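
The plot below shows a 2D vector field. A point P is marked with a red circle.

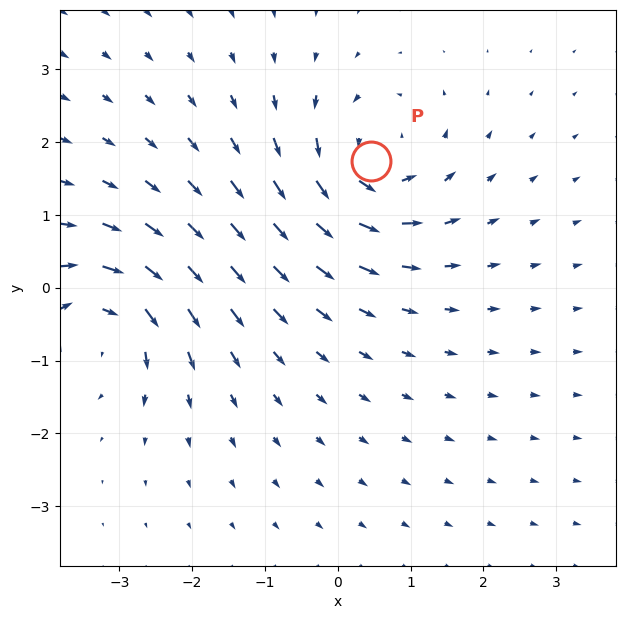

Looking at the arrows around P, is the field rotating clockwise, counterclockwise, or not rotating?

counterclockwise

Near P at (0.5, 1.7) the arrows circulate counterclockwise. The curl (z-component) there is about +5; positive curl means counterclockwise rotation.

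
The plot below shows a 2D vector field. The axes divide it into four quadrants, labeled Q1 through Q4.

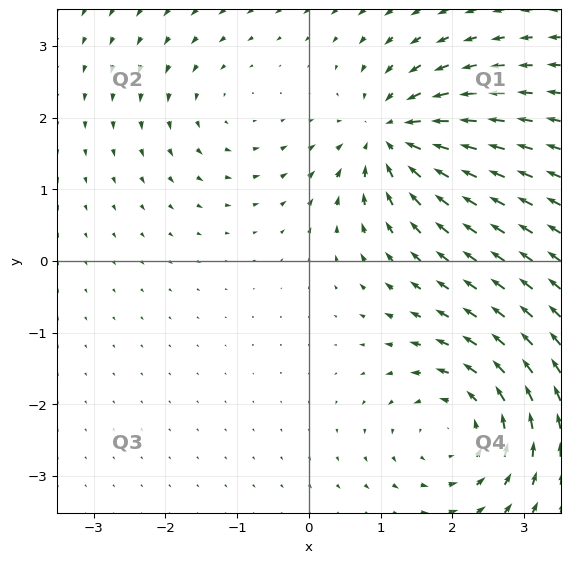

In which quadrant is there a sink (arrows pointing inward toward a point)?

Q1

The sink sits at approximately (1.2, 1.7), which lies in quadrant Q1. The divergence there is about -6, negative as expected for a sink.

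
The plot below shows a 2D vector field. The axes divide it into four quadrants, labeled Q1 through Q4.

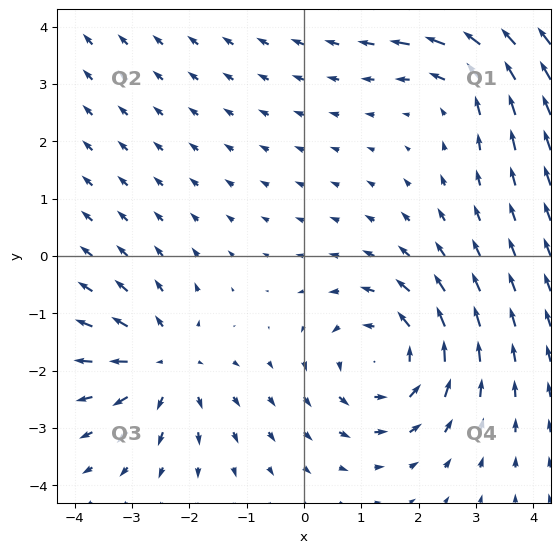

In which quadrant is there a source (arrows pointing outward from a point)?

Q3

The source sits at approximately (-2.4, -1.9), which lies in quadrant Q3. The divergence there is about +3, positive as expected for a source.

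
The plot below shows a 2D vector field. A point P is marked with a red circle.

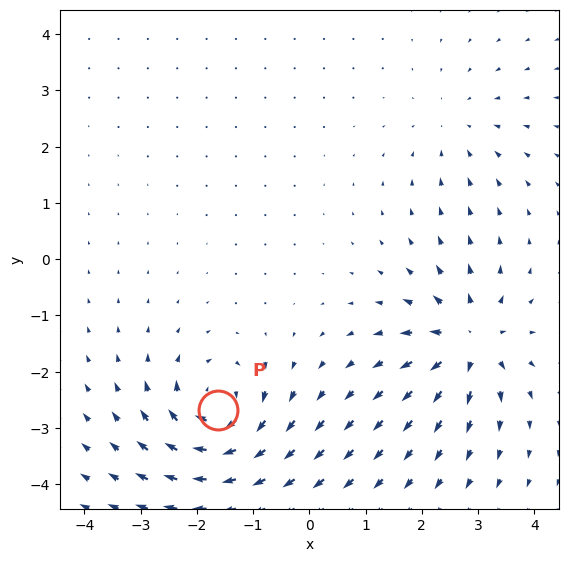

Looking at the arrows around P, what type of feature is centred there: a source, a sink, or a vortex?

At P (-1.6, -2.7) the arrows circulate clockwise. Divergence ≈0, curl about -7 — near-zero divergence with nonzero curl is a vortex.

vortex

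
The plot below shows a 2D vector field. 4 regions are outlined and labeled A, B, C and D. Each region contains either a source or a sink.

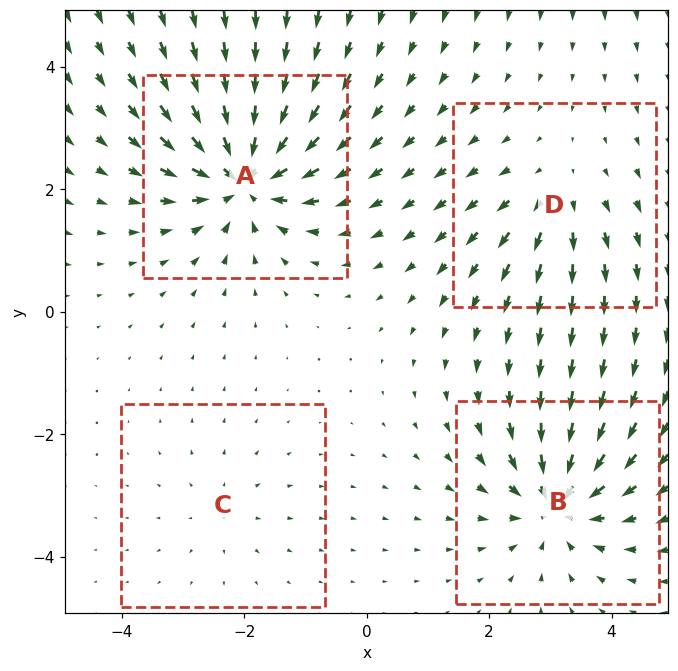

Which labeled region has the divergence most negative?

A

Divergence at each region's feature centre — A: about -8, B: about -6, C: about +2, D: about +4. Region A is most negative.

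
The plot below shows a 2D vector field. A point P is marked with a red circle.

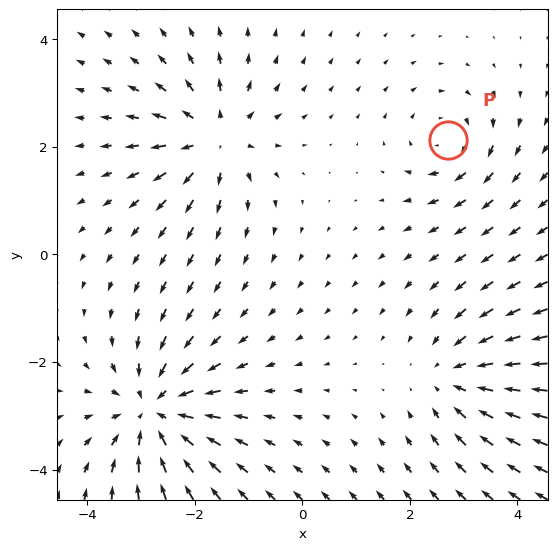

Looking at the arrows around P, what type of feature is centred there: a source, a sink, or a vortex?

At P (2.7, 2.1) the arrows circulate clockwise. Divergence ≈0, curl about -4 — near-zero divergence with nonzero curl is a vortex.

vortex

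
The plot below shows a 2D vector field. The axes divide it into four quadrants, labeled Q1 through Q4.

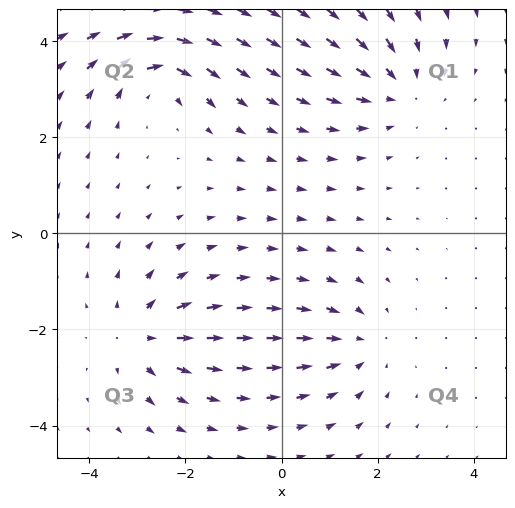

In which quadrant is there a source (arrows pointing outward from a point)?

The source sits at approximately (-2.9, -2.1), which lies in quadrant Q3. The divergence there is about +5, positive as expected for a source.

Q3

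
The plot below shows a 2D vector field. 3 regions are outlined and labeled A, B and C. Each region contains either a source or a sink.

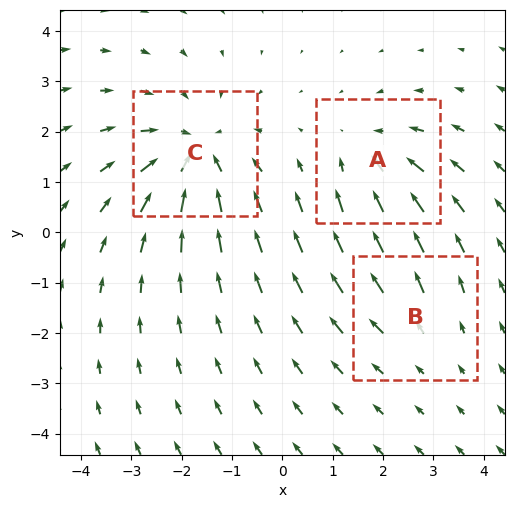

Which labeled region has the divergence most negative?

Divergence at each region's feature centre — A: about -3, B: about +2, C: about -4. Region C is most negative.

C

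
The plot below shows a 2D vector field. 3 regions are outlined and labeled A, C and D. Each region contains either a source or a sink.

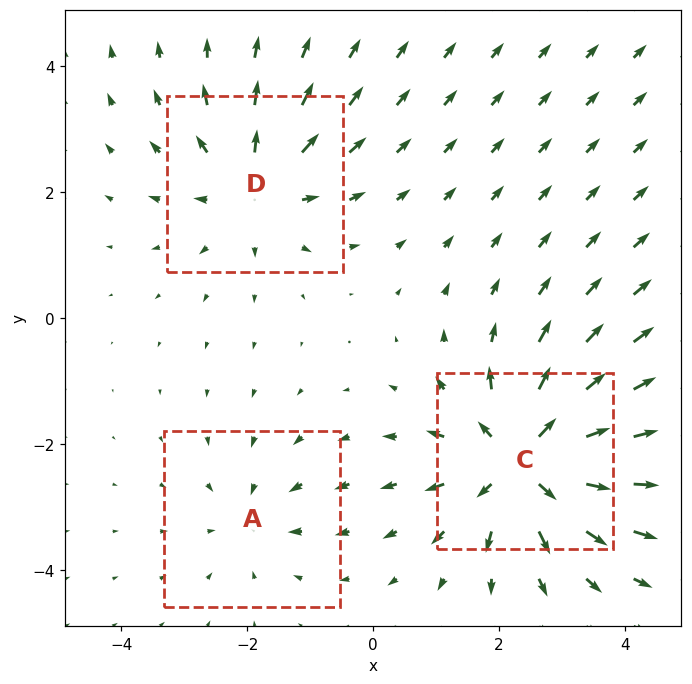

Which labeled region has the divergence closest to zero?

Divergence at each region's feature centre — A: about -2, C: about +5, D: about +3. Region A is closest to zero.

A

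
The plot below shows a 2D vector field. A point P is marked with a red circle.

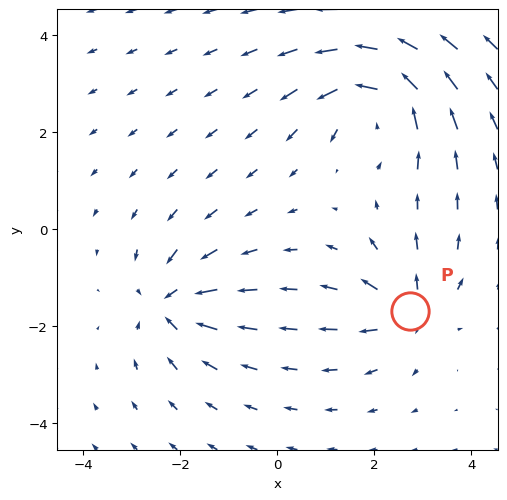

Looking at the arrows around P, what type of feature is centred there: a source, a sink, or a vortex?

At P (2.7, -1.7) the arrows spread outward. Divergence about +4, curl ≈0 — positive divergence with near-zero curl is a source.

source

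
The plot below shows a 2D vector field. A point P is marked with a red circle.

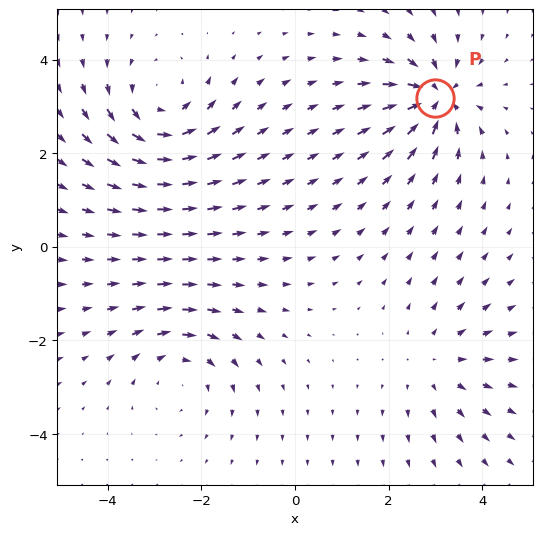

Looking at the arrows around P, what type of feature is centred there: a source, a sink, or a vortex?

sink

At P (3.0, 3.2) the arrows converge inward. Divergence about -5, curl ≈0 — negative divergence with near-zero curl is a sink.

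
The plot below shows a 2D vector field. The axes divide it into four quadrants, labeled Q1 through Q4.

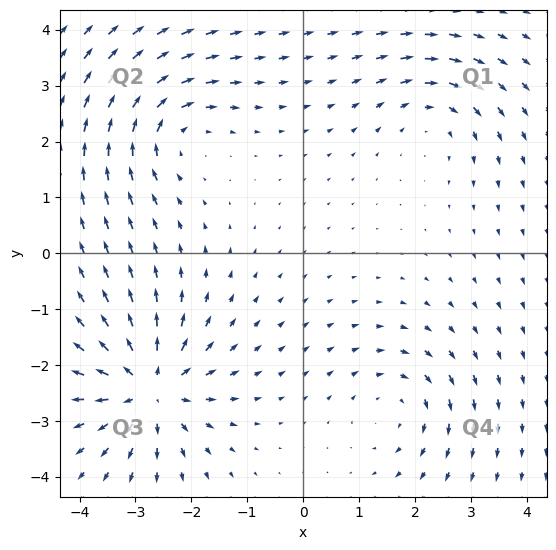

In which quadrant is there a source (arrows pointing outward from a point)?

The source sits at approximately (-2.7, -2.4), which lies in quadrant Q3. The divergence there is about +6, positive as expected for a source.

Q3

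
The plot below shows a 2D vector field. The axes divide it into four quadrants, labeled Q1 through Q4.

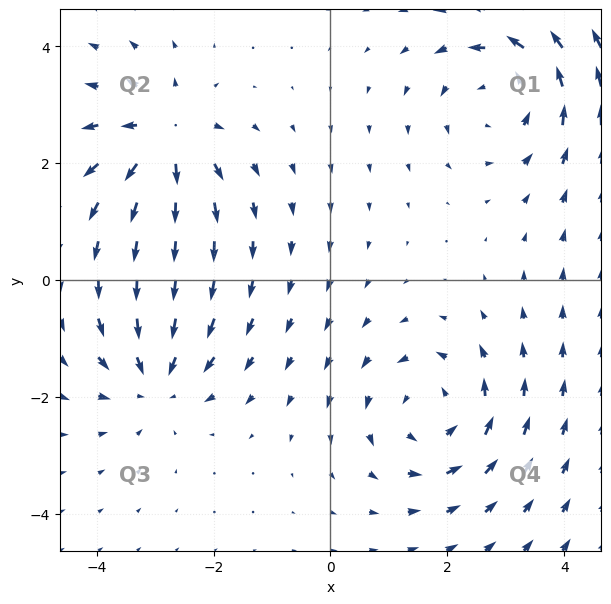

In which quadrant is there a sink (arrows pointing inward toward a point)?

Q3

The sink sits at approximately (-3.0, -1.7), which lies in quadrant Q3. The divergence there is about -4, negative as expected for a sink.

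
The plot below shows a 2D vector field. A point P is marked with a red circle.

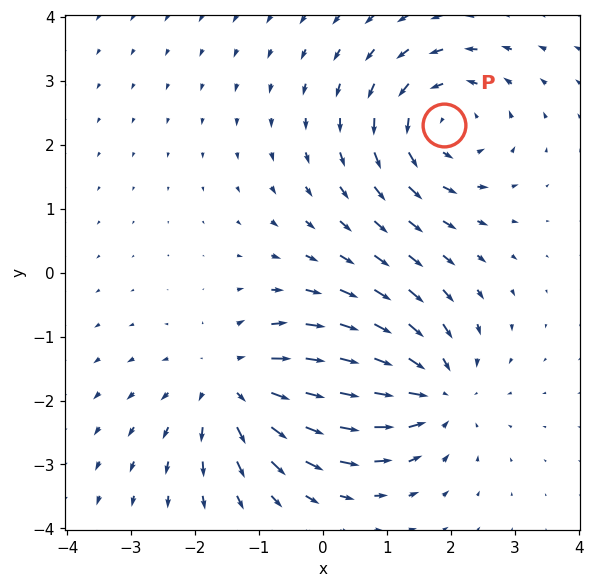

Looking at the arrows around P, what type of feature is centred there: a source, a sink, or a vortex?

At P (1.9, 2.3) the arrows circulate counterclockwise. Divergence ≈0, curl about +5 — near-zero divergence with nonzero curl is a vortex.

vortex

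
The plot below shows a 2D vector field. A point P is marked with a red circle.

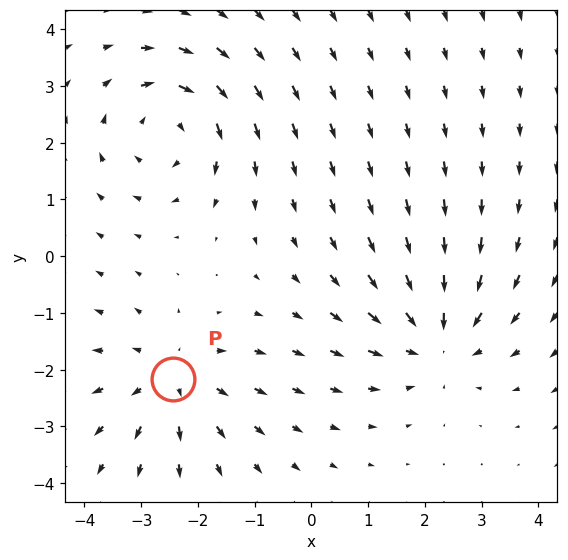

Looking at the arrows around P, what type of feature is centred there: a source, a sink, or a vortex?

At P (-2.4, -2.2) the arrows spread outward. Divergence about +4, curl ≈0 — positive divergence with near-zero curl is a source.

source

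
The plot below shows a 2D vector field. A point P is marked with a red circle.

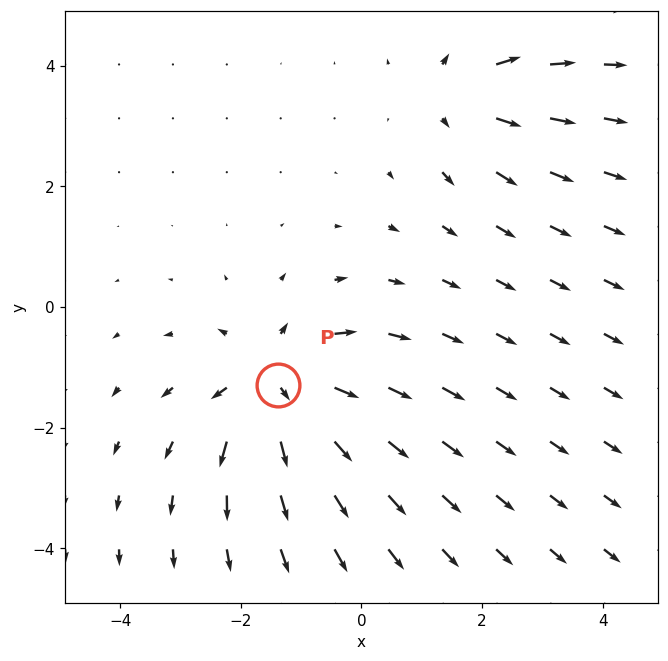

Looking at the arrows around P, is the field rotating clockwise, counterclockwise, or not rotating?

not rotating

Near P at (-1.4, -1.3) the arrows show no circulation. The curl there is ≈0.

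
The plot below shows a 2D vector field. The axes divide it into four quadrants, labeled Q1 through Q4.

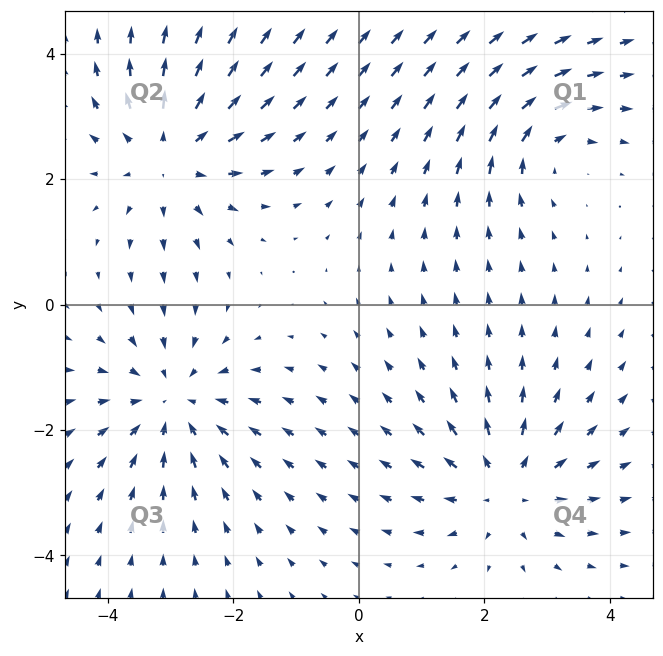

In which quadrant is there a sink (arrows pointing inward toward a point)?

Q3

The sink sits at approximately (-3.0, -1.6), which lies in quadrant Q3. The divergence there is about -4, negative as expected for a sink.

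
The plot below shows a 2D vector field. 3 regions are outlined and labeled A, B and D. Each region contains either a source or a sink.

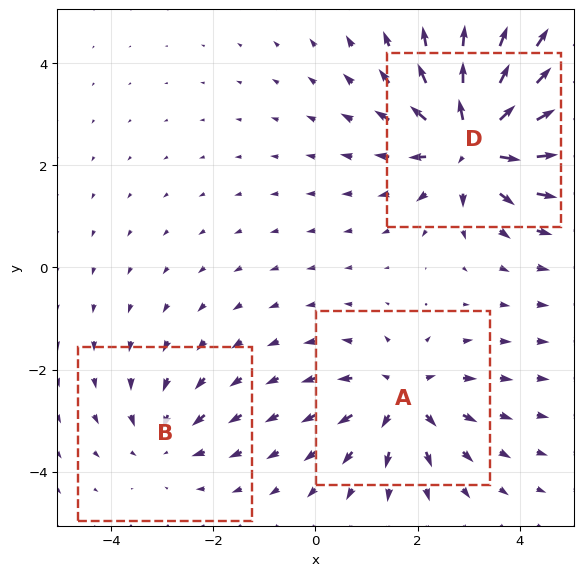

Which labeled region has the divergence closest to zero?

Divergence at each region's feature centre — A: about +4, B: about -2, D: about +6. Region B is closest to zero.

B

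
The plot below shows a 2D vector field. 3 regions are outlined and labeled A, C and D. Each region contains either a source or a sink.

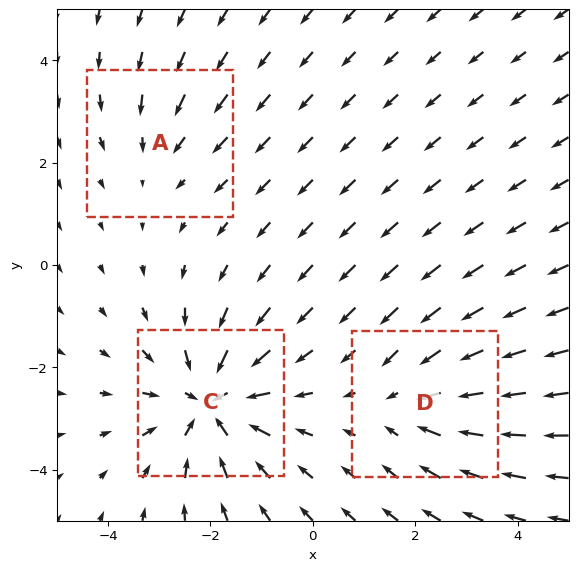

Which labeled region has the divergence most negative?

C

Divergence at each region's feature centre — A: about -2, C: about -5, D: about -3. Region C is most negative.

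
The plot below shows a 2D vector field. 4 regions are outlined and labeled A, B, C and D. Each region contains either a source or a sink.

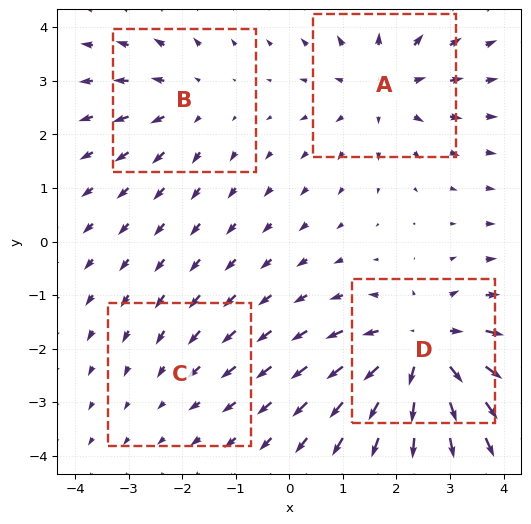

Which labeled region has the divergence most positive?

D

Divergence at each region's feature centre — A: about +4, B: about +3, C: about -2, D: about +7. Region D is most positive.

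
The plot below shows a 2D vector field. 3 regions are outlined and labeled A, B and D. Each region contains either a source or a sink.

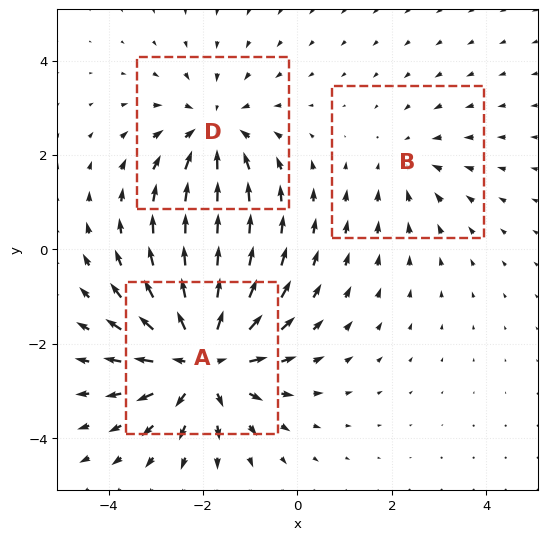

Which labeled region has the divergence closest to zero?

B

Divergence at each region's feature centre — A: about +5, B: about -2, D: about -3. Region B is closest to zero.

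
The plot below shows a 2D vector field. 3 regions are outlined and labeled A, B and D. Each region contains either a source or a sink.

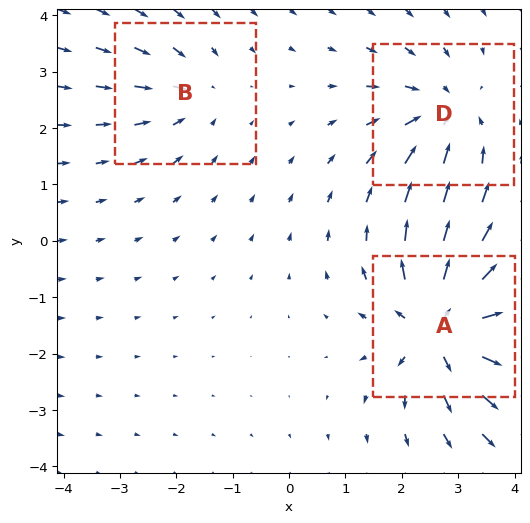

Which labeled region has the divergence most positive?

Divergence at each region's feature centre — A: about +5, B: about -2, D: about -3. Region A is most positive.

A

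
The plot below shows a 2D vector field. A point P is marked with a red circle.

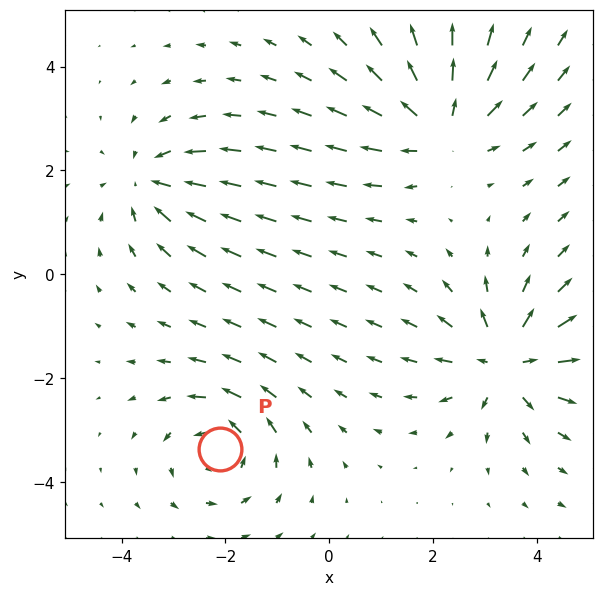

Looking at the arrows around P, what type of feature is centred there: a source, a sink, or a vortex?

vortex

At P (-2.1, -3.4) the arrows circulate counterclockwise. Divergence ≈0, curl about +4 — near-zero divergence with nonzero curl is a vortex.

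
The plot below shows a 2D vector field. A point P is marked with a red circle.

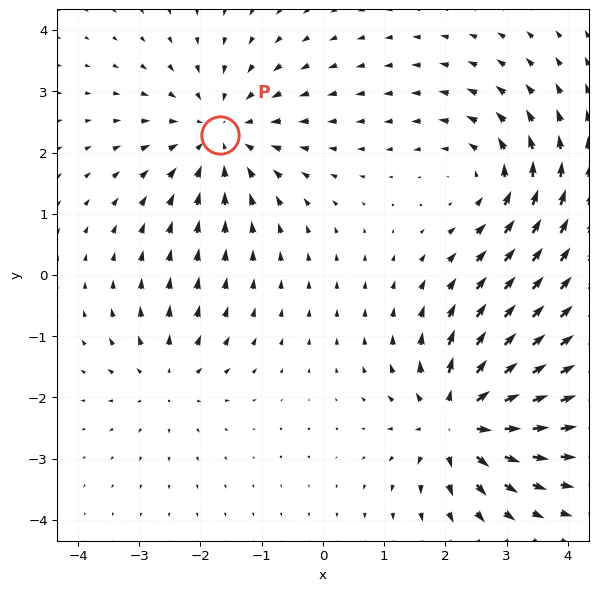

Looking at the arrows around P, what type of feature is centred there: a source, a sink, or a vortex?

At P (-1.7, 2.3) the arrows converge inward. Divergence about -4, curl ≈0 — negative divergence with near-zero curl is a sink.

sink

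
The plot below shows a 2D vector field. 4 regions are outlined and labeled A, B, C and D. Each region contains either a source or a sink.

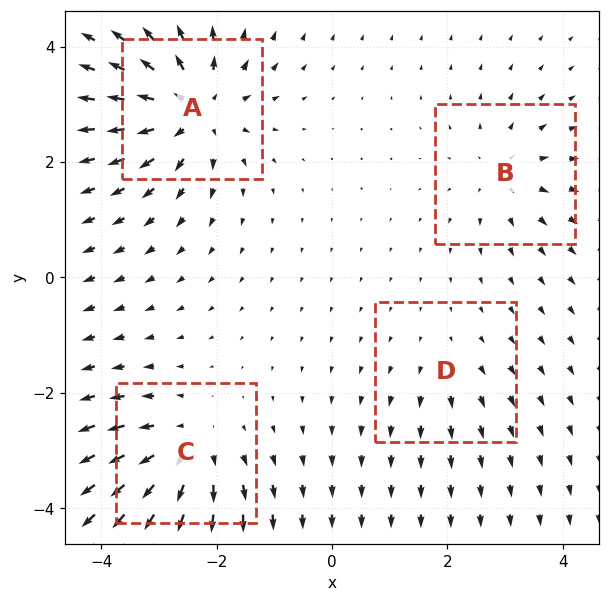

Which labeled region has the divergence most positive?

A

Divergence at each region's feature centre — A: about +7, B: about +4, C: about +6, D: about +2. Region A is most positive.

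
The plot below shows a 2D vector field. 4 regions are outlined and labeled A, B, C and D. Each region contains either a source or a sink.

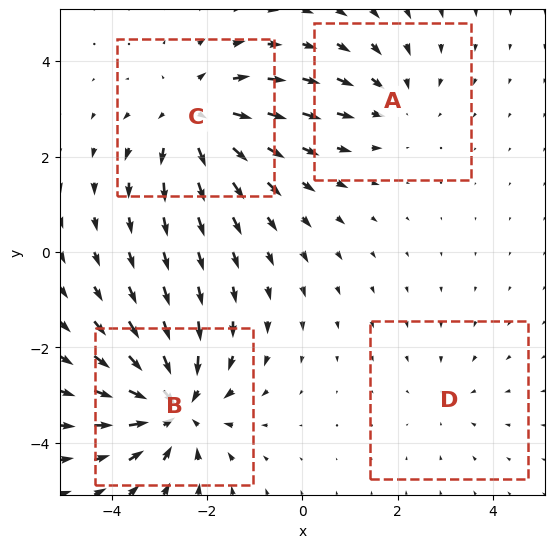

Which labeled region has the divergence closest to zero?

Divergence at each region's feature centre — A: about -3, B: about -6, C: about +5, D: about -2. Region D is closest to zero.

D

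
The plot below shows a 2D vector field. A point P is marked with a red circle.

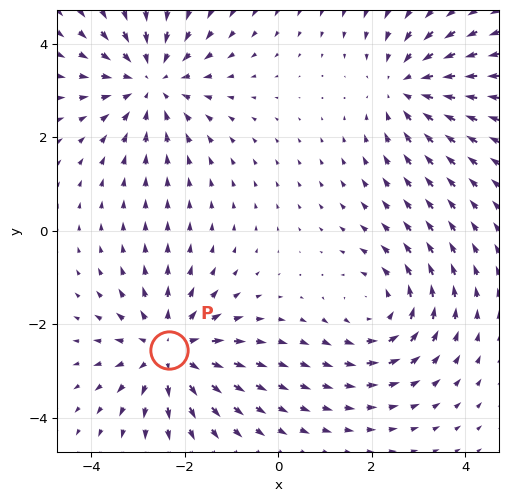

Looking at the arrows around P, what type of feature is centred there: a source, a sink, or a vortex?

source

At P (-2.3, -2.6) the arrows spread outward. Divergence about +5, curl ≈0 — positive divergence with near-zero curl is a source.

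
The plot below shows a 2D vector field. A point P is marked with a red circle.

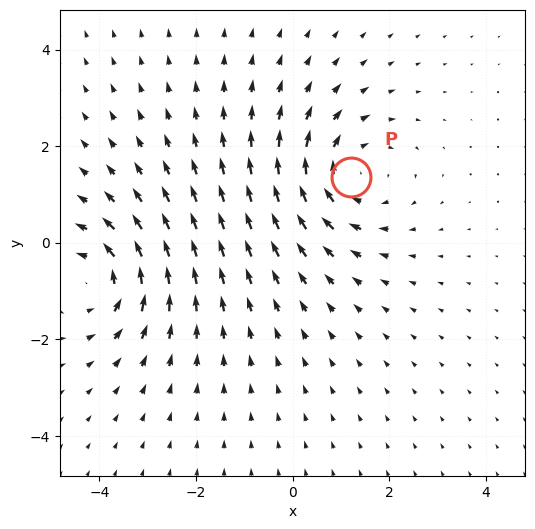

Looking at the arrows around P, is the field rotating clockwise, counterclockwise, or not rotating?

clockwise

Near P at (1.2, 1.4) the arrows circulate clockwise. The curl (z-component) there is about -4; negative curl means clockwise rotation.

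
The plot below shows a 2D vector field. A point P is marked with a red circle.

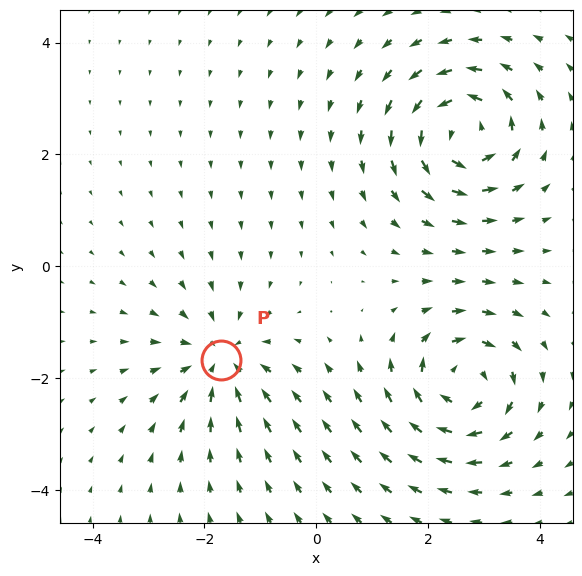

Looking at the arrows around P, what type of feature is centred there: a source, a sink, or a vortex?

At P (-1.7, -1.7) the arrows converge inward. Divergence about -4, curl ≈0 — negative divergence with near-zero curl is a sink.

sink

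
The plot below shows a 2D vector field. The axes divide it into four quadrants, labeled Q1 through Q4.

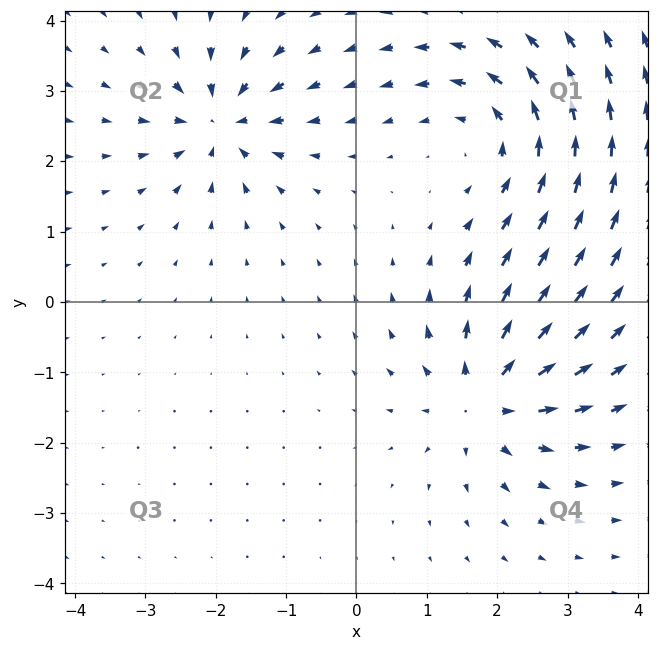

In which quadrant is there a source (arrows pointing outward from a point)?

Q4

The source sits at approximately (1.8, -1.4), which lies in quadrant Q4. The divergence there is about +6, positive as expected for a source.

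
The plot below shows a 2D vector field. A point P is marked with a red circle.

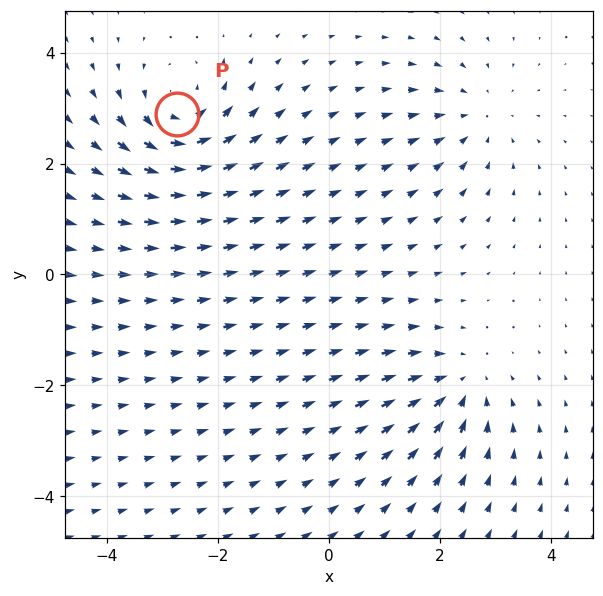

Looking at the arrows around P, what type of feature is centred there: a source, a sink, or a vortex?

vortex

At P (-2.7, 2.9) the arrows circulate counterclockwise. Divergence ≈0, curl about +4 — near-zero divergence with nonzero curl is a vortex.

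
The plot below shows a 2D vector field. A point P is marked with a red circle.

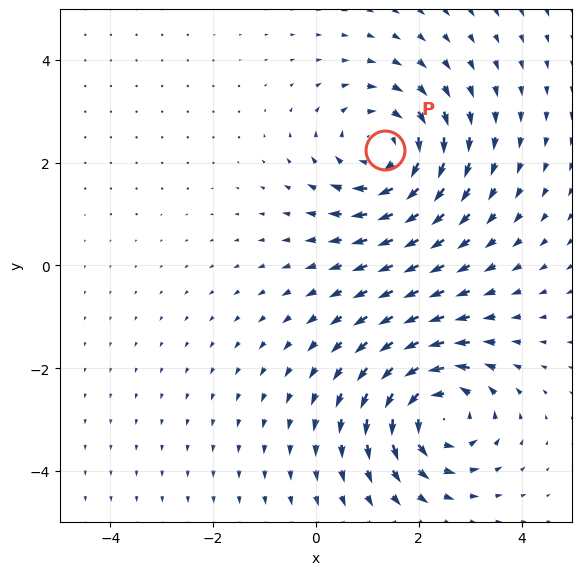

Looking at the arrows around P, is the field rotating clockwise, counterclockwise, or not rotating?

Near P at (1.3, 2.2) the arrows circulate clockwise. The curl (z-component) there is about -4; negative curl means clockwise rotation.

clockwise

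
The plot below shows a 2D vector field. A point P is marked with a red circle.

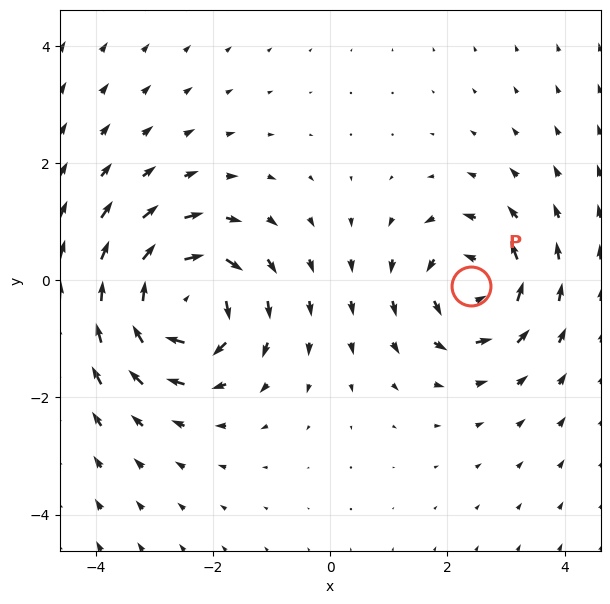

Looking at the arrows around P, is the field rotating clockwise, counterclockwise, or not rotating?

counterclockwise

Near P at (2.4, -0.1) the arrows circulate counterclockwise. The curl (z-component) there is about +5; positive curl means counterclockwise rotation.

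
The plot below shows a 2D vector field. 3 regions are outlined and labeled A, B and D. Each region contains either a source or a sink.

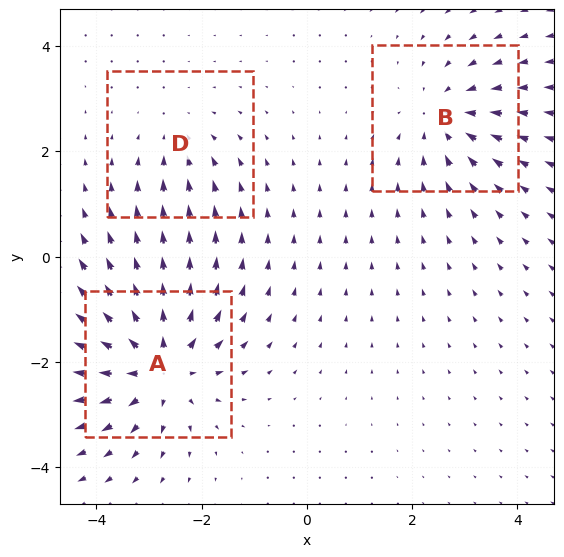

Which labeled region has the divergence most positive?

Divergence at each region's feature centre — A: about +5, B: about -3, D: about -2. Region A is most positive.

A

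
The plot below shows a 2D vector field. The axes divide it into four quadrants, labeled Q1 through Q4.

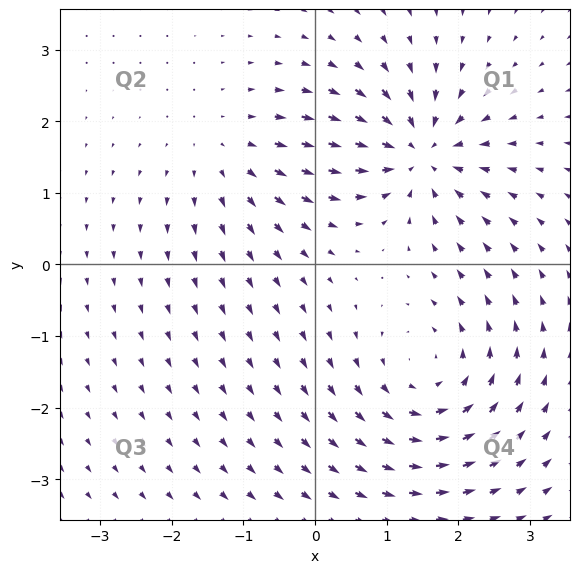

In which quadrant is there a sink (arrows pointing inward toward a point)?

The sink sits at approximately (1.5, 1.6), which lies in quadrant Q1. The divergence there is about -6, negative as expected for a sink.

Q1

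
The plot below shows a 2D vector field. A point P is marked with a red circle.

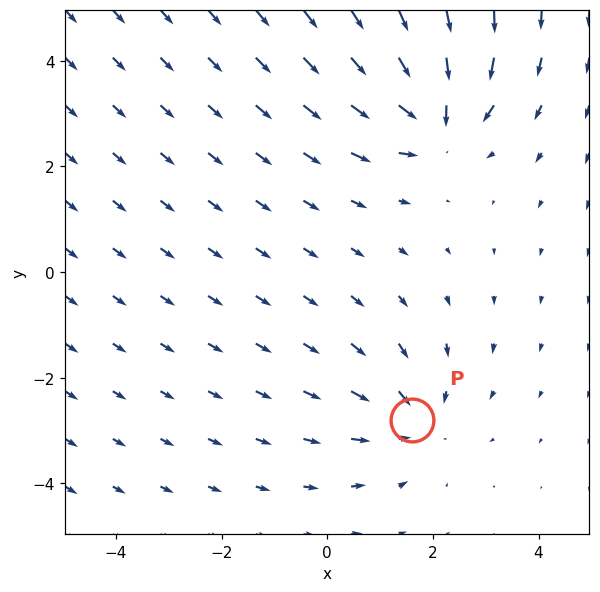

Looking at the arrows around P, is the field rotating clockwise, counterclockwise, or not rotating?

Near P at (1.6, -2.8) the arrows show no circulation. The curl there is ≈0.

not rotating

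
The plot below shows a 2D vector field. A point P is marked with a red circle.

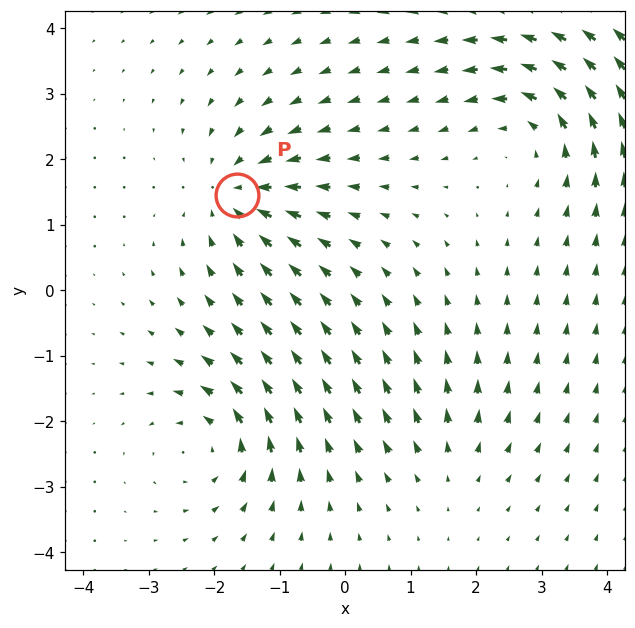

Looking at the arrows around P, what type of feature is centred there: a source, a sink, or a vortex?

sink

At P (-1.7, 1.5) the arrows converge inward. Divergence about -5, curl ≈0 — negative divergence with near-zero curl is a sink.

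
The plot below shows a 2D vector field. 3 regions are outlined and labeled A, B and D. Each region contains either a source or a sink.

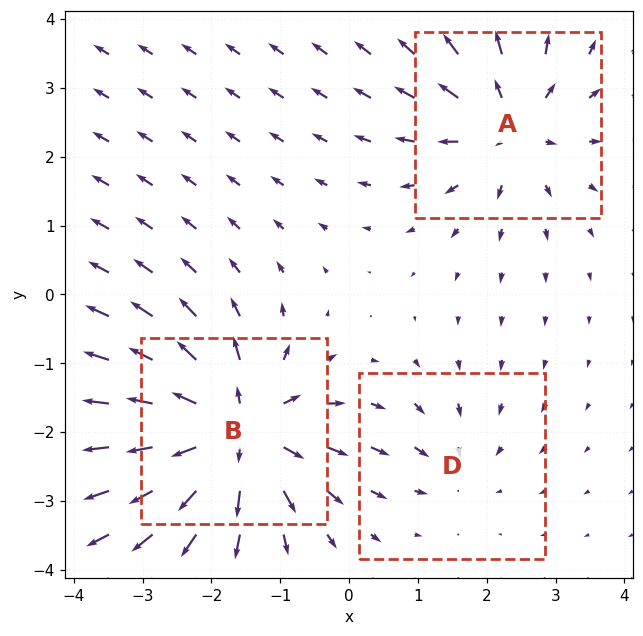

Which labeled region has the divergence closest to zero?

D

Divergence at each region's feature centre — A: about +4, B: about +6, D: about -2. Region D is closest to zero.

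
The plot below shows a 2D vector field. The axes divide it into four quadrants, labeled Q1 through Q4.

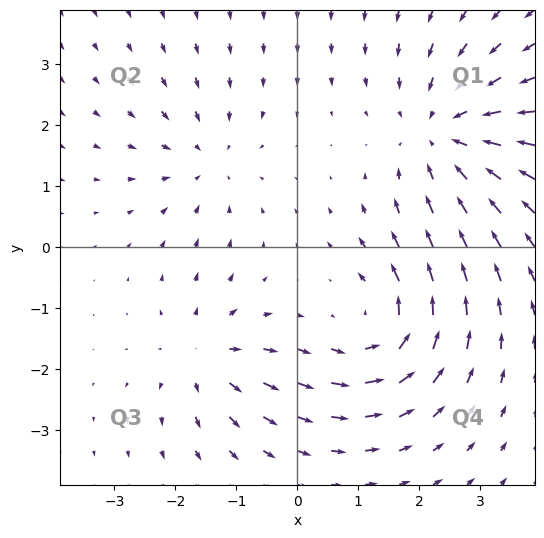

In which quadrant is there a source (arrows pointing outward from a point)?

The source sits at approximately (-1.5, -1.8), which lies in quadrant Q3. The divergence there is about +4, positive as expected for a source.

Q3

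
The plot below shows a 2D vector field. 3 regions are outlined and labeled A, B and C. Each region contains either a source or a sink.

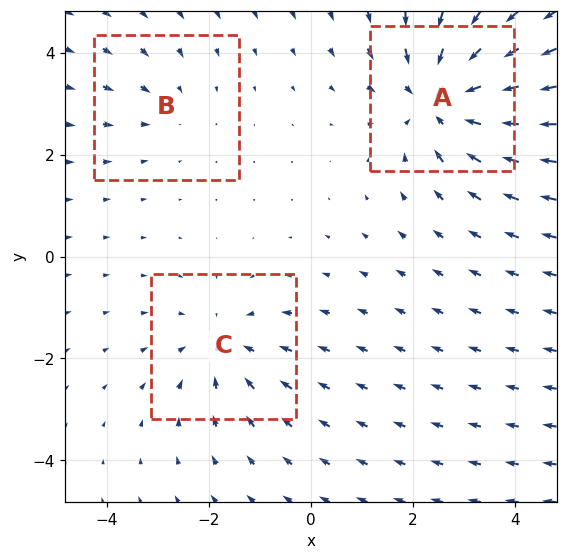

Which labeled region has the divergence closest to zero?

B

Divergence at each region's feature centre — A: about -5, B: about -2, C: about -3. Region B is closest to zero.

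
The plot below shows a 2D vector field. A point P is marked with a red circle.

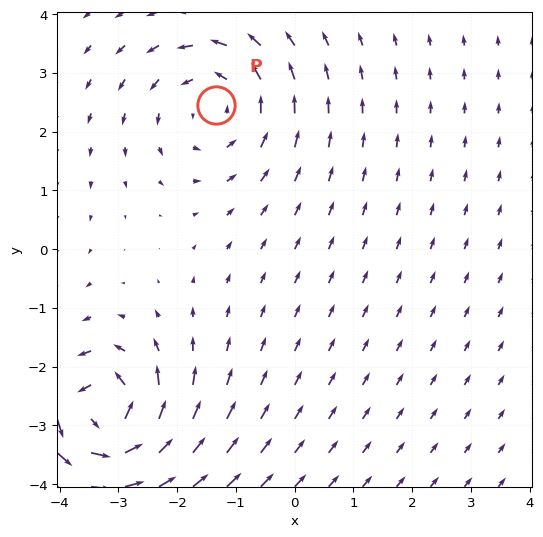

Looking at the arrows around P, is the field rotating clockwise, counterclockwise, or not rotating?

counterclockwise

Near P at (-1.3, 2.5) the arrows circulate counterclockwise. The curl (z-component) there is about +3; positive curl means counterclockwise rotation.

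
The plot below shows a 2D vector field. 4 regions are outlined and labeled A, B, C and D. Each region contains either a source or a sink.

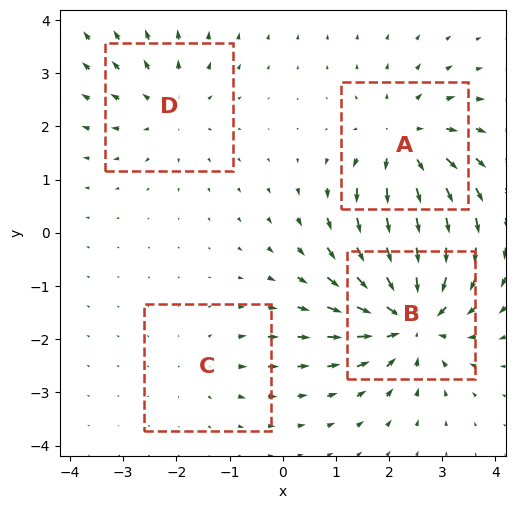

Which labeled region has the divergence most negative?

B

Divergence at each region's feature centre — A: about +5, B: about -7, C: about +2, D: about +3. Region B is most negative.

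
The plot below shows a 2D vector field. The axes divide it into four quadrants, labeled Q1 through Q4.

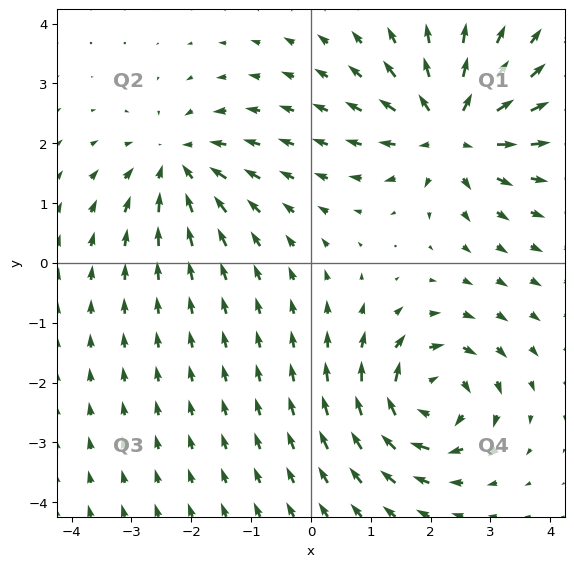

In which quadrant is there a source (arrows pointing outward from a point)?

Q1

The source sits at approximately (2.3, 2.2), which lies in quadrant Q1. The divergence there is about +6, positive as expected for a source.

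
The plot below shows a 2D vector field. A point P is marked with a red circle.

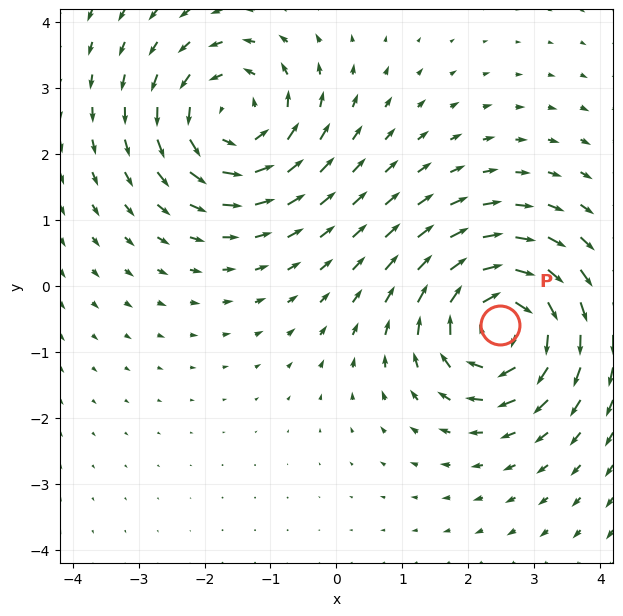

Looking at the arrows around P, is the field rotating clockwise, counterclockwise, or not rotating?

clockwise

Near P at (2.5, -0.6) the arrows circulate clockwise. The curl (z-component) there is about -6; negative curl means clockwise rotation.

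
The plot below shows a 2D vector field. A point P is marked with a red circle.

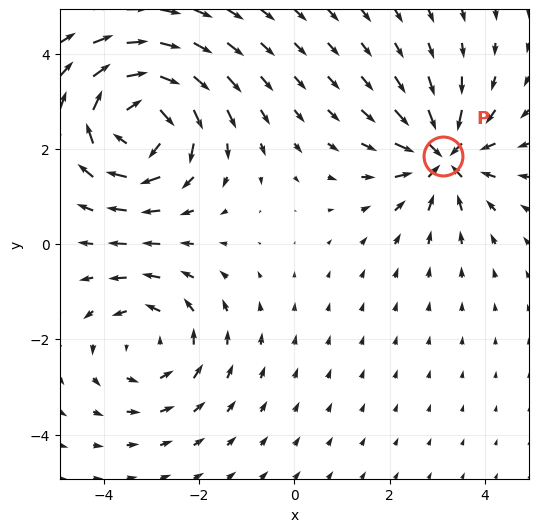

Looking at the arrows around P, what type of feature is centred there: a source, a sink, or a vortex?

sink

At P (3.1, 1.8) the arrows converge inward. Divergence about -4, curl ≈0 — negative divergence with near-zero curl is a sink.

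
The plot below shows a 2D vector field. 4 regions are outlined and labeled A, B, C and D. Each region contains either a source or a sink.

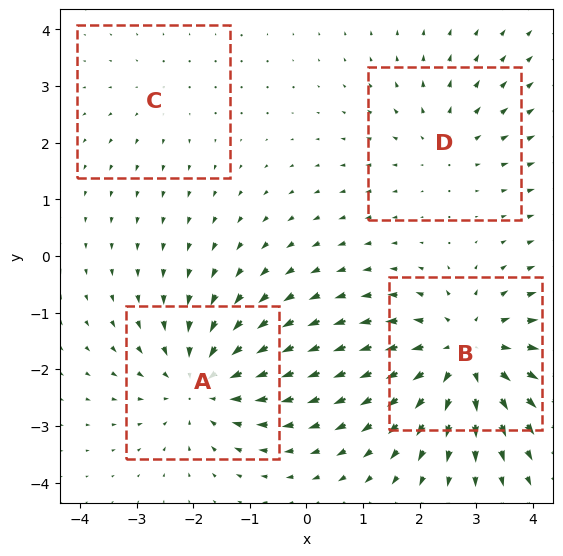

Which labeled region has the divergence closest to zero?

C

Divergence at each region's feature centre — A: about -5, B: about +5, C: about +2, D: about +3. Region C is closest to zero.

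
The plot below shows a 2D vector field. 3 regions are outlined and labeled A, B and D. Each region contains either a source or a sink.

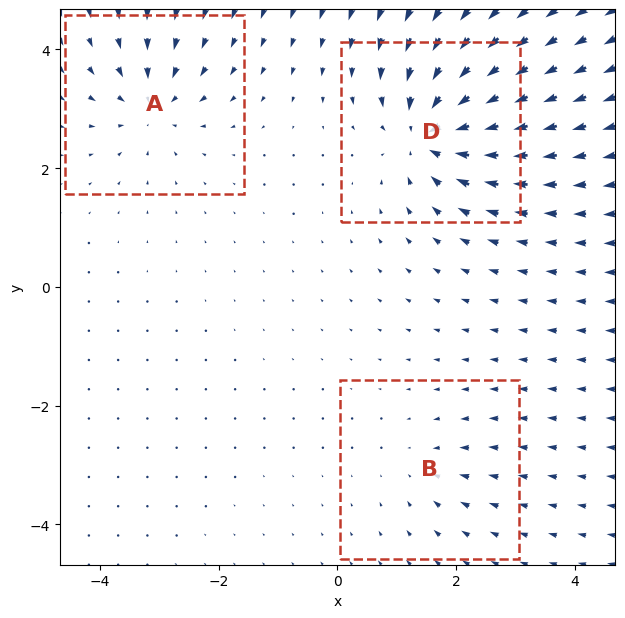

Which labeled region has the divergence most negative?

Divergence at each region's feature centre — A: about -4, B: about -2, D: about -7. Region D is most negative.

D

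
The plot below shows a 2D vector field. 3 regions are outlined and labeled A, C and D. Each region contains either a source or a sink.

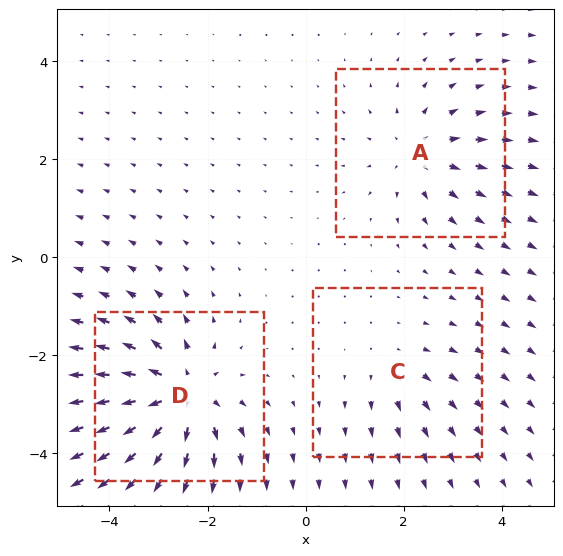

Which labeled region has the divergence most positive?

D

Divergence at each region's feature centre — A: about +3, C: about +2, D: about +6. Region D is most positive.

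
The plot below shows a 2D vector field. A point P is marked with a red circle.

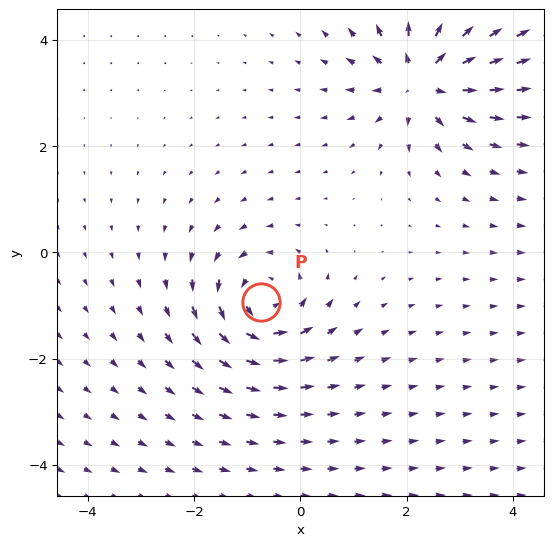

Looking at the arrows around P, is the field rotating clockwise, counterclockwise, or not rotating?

Near P at (-0.7, -0.9) the arrows circulate counterclockwise. The curl (z-component) there is about +5; positive curl means counterclockwise rotation.

counterclockwise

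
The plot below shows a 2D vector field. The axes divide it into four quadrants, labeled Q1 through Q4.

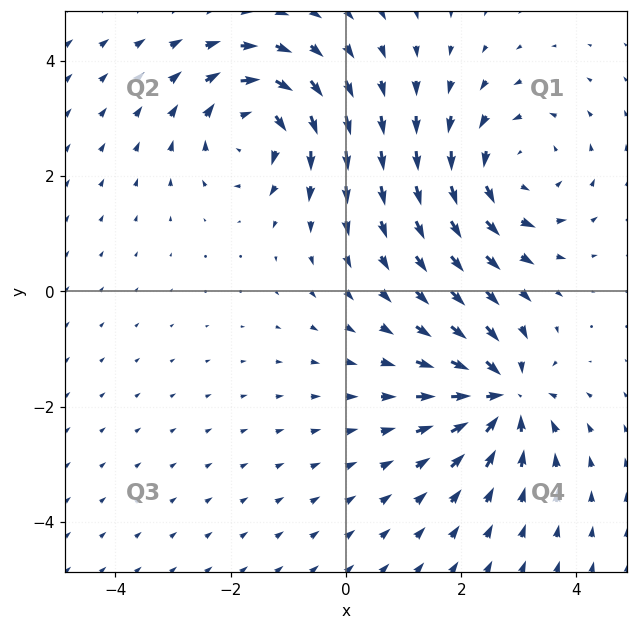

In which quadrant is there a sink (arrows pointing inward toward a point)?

Q4

The sink sits at approximately (2.7, -1.8), which lies in quadrant Q4. The divergence there is about -6, negative as expected for a sink.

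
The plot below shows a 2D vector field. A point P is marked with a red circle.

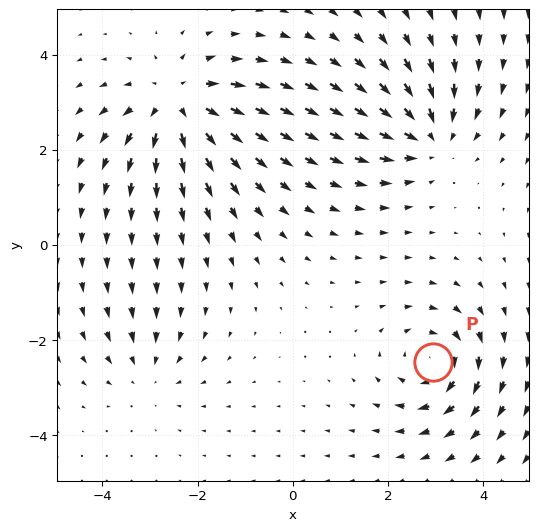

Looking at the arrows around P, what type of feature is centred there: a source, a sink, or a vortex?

At P (2.9, -2.5) the arrows circulate clockwise. Divergence ≈0, curl about -5 — near-zero divergence with nonzero curl is a vortex.

vortex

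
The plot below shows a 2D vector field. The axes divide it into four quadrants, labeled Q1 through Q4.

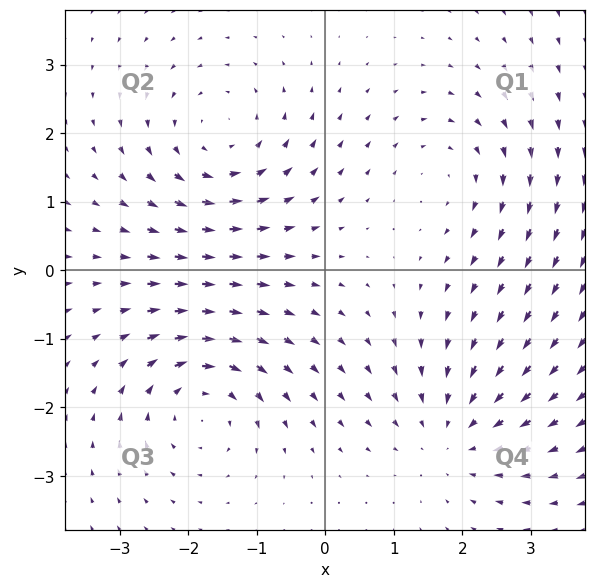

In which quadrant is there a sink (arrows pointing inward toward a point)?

The sink sits at approximately (1.9, -2.4), which lies in quadrant Q4. The divergence there is about -3, negative as expected for a sink.

Q4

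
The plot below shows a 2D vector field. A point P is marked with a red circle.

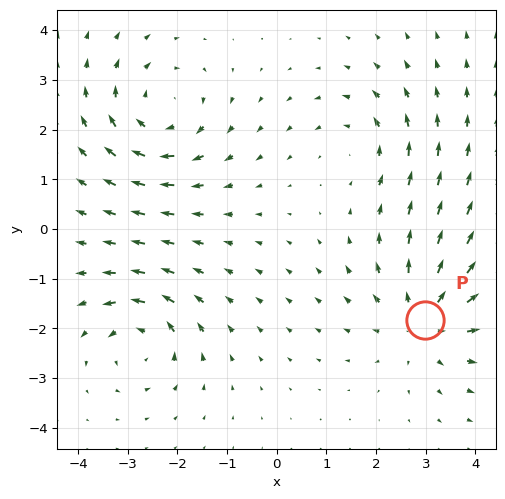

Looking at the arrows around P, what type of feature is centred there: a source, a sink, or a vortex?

At P (3.0, -1.8) the arrows spread outward. Divergence about +4, curl ≈0 — positive divergence with near-zero curl is a source.

source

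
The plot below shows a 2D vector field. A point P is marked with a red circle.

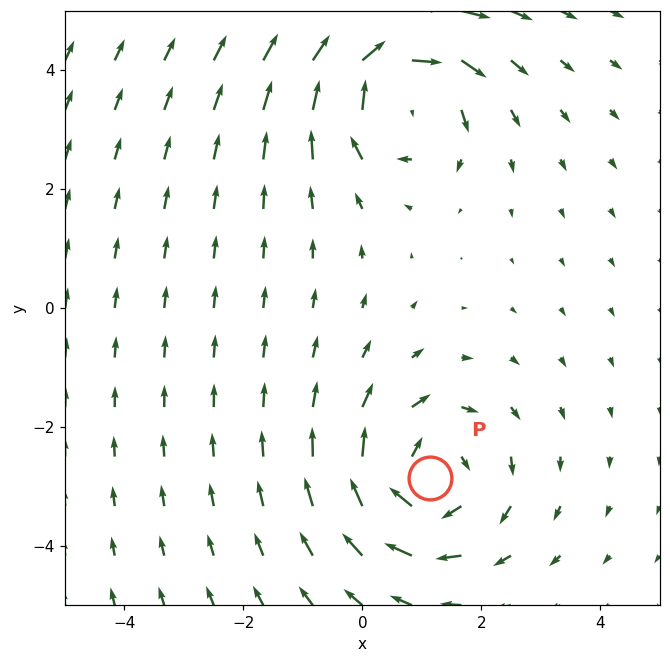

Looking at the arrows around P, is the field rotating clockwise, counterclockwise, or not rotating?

clockwise

Near P at (1.1, -2.9) the arrows circulate clockwise. The curl (z-component) there is about -4; negative curl means clockwise rotation.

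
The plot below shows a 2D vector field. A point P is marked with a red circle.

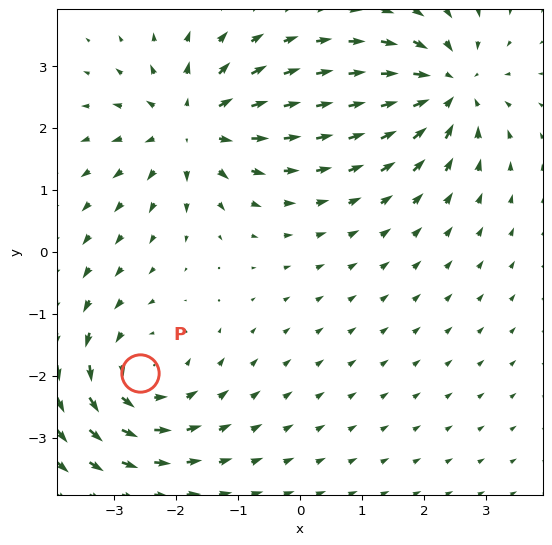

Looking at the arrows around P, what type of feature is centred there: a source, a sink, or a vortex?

vortex

At P (-2.6, -2.0) the arrows circulate counterclockwise. Divergence ≈0, curl about +4 — near-zero divergence with nonzero curl is a vortex.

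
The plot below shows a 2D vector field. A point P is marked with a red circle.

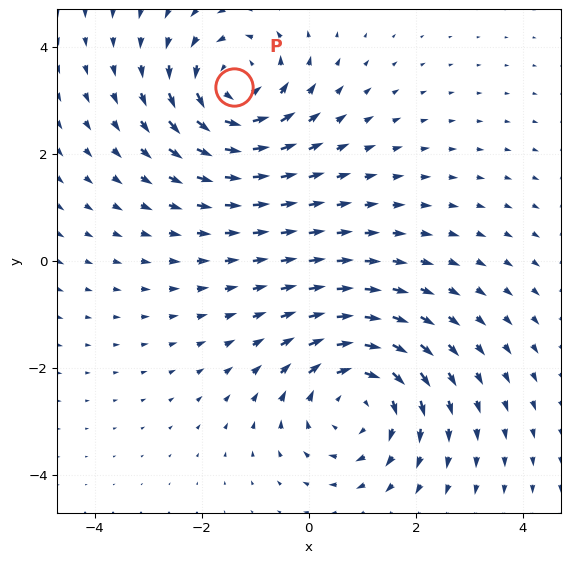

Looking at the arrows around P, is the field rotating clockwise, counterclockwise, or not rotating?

counterclockwise

Near P at (-1.4, 3.3) the arrows circulate counterclockwise. The curl (z-component) there is about +4; positive curl means counterclockwise rotation.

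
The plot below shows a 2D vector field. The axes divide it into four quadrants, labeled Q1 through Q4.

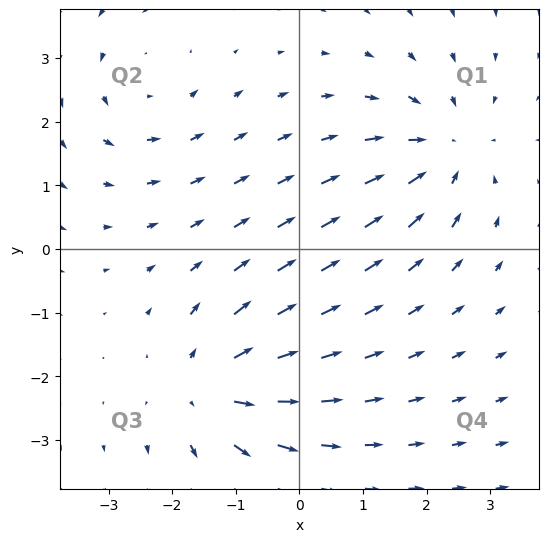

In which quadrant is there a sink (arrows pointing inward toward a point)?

The sink sits at approximately (2.3, 1.6), which lies in quadrant Q1. The divergence there is about -4, negative as expected for a sink.

Q1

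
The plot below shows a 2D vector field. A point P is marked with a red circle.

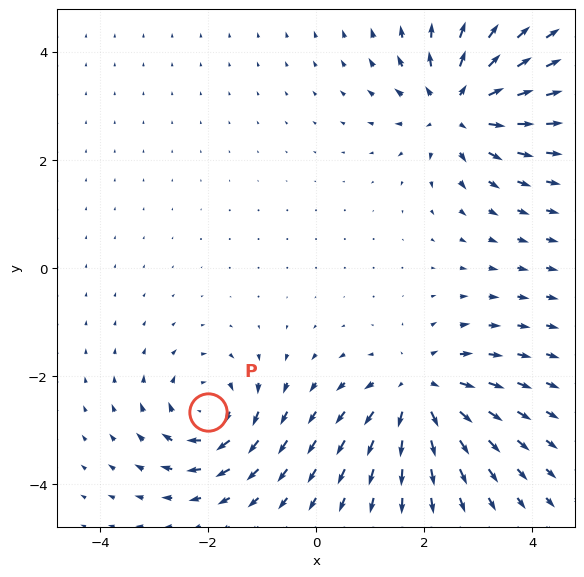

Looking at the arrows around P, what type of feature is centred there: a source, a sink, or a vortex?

vortex

At P (-2.0, -2.7) the arrows circulate clockwise. Divergence ≈0, curl about -5 — near-zero divergence with nonzero curl is a vortex.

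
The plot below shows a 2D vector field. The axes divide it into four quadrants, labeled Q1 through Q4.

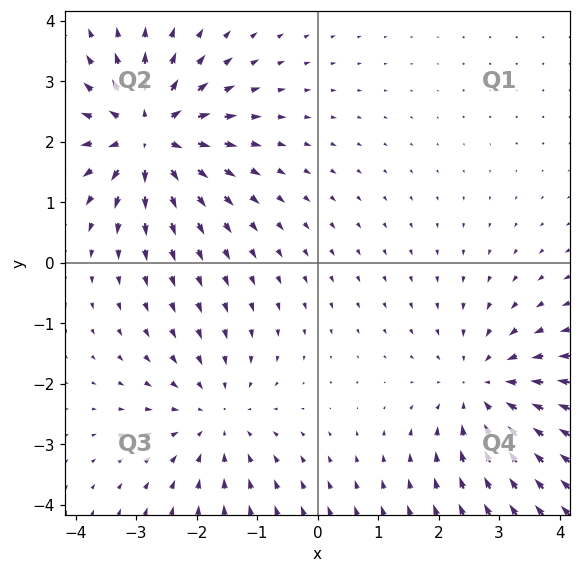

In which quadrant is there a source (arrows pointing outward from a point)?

The source sits at approximately (-2.8, 2.1), which lies in quadrant Q2. The divergence there is about +5, positive as expected for a source.

Q2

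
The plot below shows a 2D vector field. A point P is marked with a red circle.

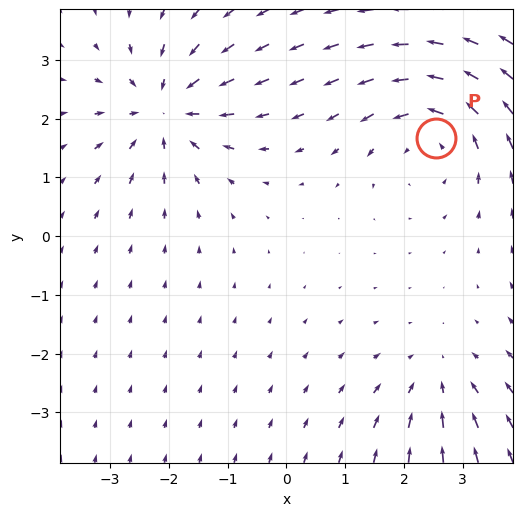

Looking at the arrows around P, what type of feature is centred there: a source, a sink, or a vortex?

At P (2.5, 1.7) the arrows circulate counterclockwise. Divergence ≈0, curl about +4 — near-zero divergence with nonzero curl is a vortex.

vortex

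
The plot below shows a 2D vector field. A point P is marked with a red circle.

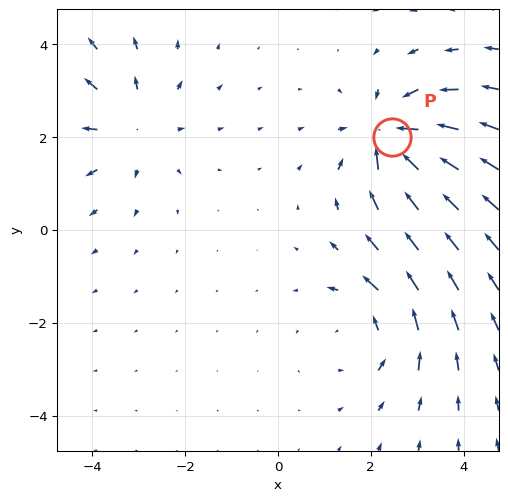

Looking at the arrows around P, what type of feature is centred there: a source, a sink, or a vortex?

At P (2.5, 2.0) the arrows converge inward. Divergence about -6, curl ≈0 — negative divergence with near-zero curl is a sink.

sink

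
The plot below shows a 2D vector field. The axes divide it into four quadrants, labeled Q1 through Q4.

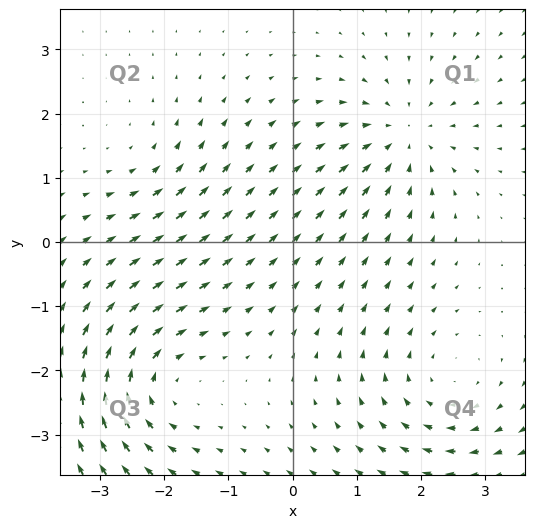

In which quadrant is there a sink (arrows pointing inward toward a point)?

The sink sits at approximately (1.7, 1.7), which lies in quadrant Q1. The divergence there is about -5, negative as expected for a sink.

Q1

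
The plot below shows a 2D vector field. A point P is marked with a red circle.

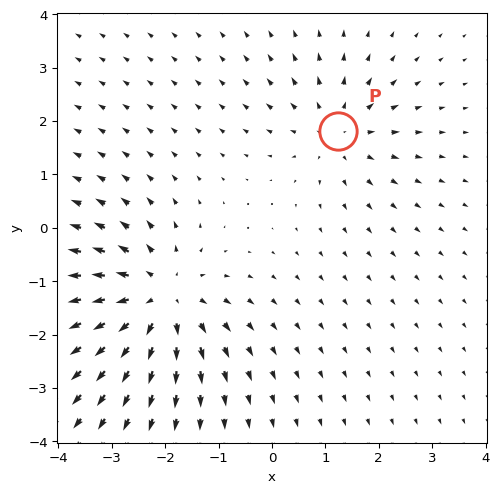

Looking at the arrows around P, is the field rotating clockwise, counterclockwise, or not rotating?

Near P at (1.2, 1.8) the arrows show no circulation. The curl there is ≈0.

not rotating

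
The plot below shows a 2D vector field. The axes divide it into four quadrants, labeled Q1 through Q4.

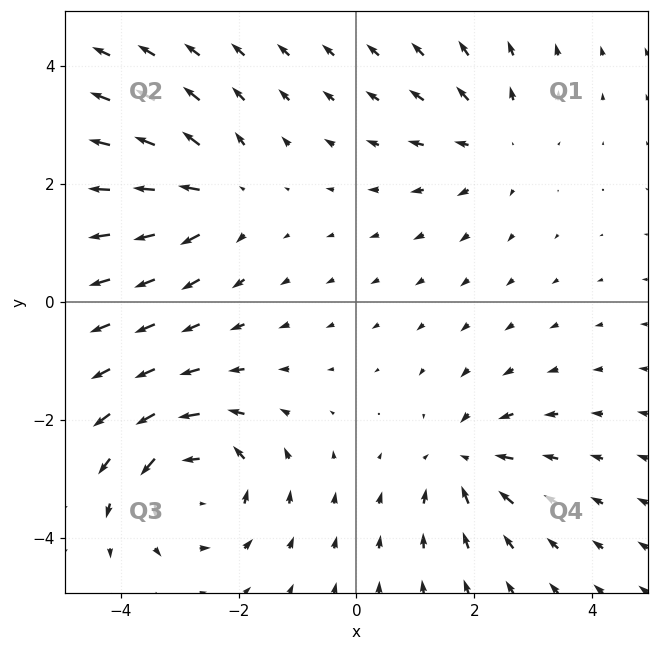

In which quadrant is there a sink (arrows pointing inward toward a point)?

The sink sits at approximately (1.8, -2.7), which lies in quadrant Q4. The divergence there is about -4, negative as expected for a sink.

Q4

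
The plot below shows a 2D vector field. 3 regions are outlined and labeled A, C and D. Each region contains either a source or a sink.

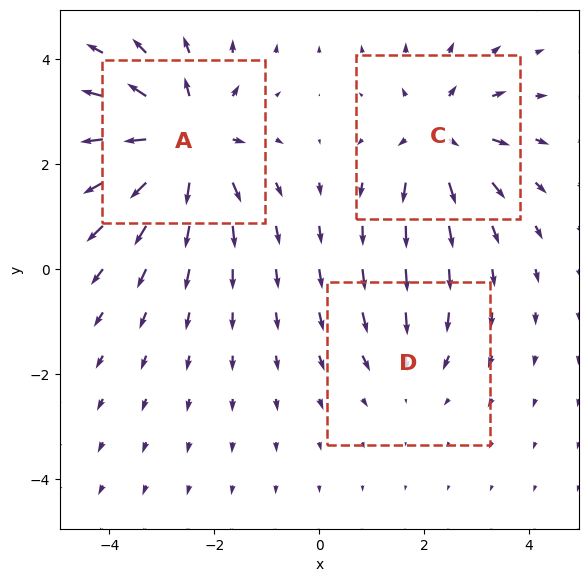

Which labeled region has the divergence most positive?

A

Divergence at each region's feature centre — A: about +5, C: about +3, D: about -2. Region A is most positive.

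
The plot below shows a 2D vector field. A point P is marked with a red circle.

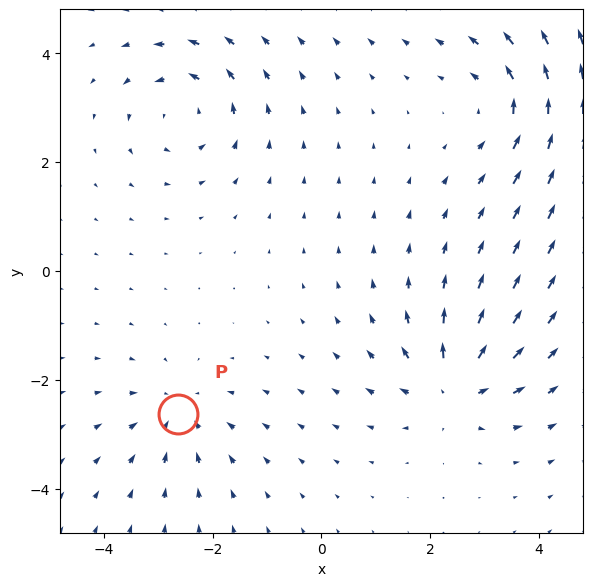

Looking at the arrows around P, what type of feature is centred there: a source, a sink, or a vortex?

sink

At P (-2.6, -2.6) the arrows converge inward. Divergence about -4, curl ≈0 — negative divergence with near-zero curl is a sink.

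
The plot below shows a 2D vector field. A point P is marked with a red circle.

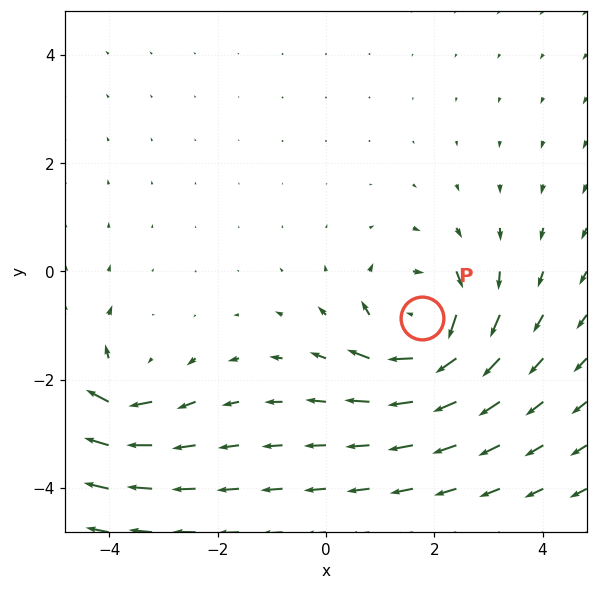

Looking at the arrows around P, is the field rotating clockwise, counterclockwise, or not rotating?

clockwise

Near P at (1.8, -0.9) the arrows circulate clockwise. The curl (z-component) there is about -4; negative curl means clockwise rotation.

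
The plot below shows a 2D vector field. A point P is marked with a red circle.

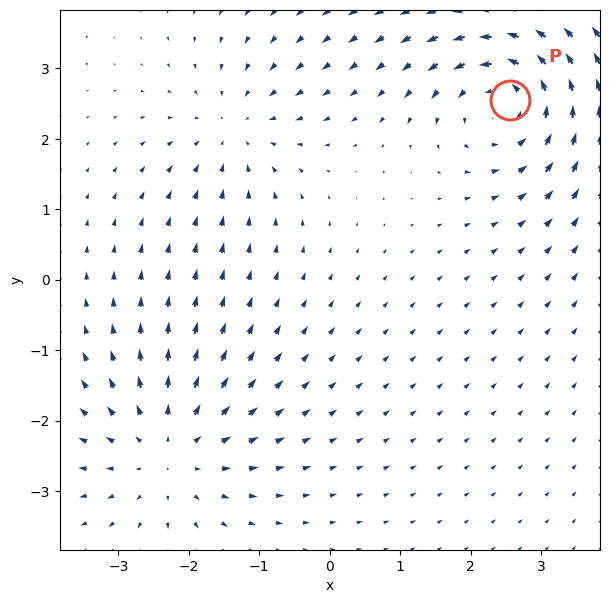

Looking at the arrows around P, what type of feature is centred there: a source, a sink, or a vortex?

At P (2.6, 2.6) the arrows circulate counterclockwise. Divergence ≈0, curl about +5 — near-zero divergence with nonzero curl is a vortex.

vortex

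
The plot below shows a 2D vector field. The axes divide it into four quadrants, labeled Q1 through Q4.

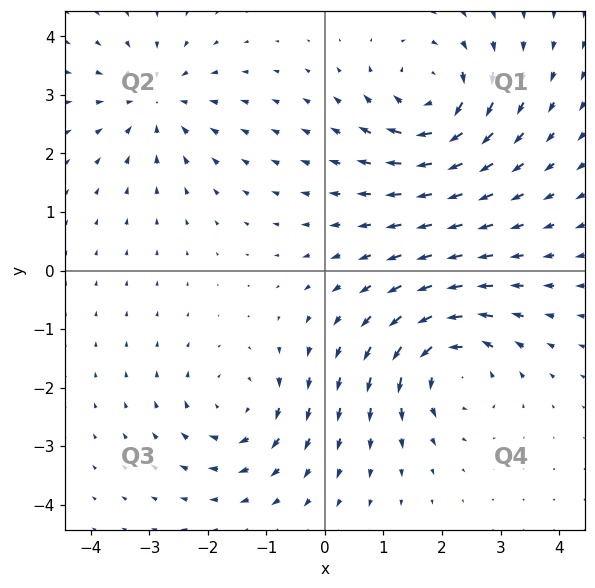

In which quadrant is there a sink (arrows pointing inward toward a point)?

Q2

The sink sits at approximately (-2.9, 2.9), which lies in quadrant Q2. The divergence there is about -4, negative as expected for a sink.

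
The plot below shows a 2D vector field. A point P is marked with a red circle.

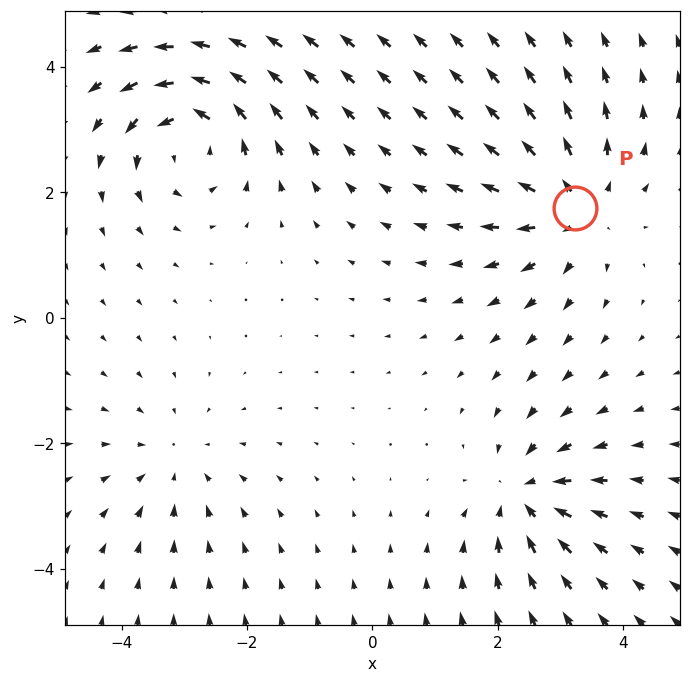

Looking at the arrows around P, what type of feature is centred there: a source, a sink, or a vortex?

source

At P (3.2, 1.8) the arrows spread outward. Divergence about +5, curl ≈0 — positive divergence with near-zero curl is a source.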